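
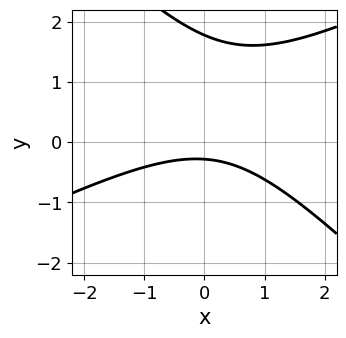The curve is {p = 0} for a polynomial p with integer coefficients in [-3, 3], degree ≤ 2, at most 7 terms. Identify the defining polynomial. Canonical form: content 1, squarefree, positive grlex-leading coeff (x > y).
First, the degree is 2 — no degree-1 curve has this shape.
Next, against the integer gridlines: it misses every integer gridline on the x-axis.
Finally, these observations pin down the coefficients.

x^2 - x*y - 2*y^2 + 3*y + 1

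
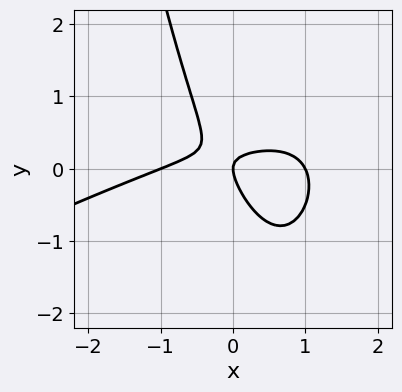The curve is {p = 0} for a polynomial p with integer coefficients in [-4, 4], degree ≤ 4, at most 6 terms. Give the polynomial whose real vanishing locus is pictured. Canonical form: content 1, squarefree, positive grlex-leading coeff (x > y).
x^3 - 2*x^2*y + 3*x*y + 2*y^2 - x

1. deg p = 3.
2. Reading off the gridlines: it crosses the y-axis at the gridline y = 0; among the integer gridlines, it crosses the x-axis at x ∈ {-1, 0, 1}.
3. Putting this together gives p.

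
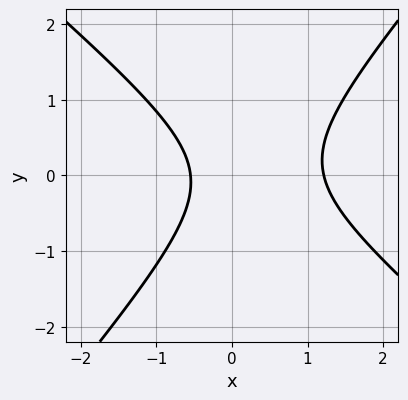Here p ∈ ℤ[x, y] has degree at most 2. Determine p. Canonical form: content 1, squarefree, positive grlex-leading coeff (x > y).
3*x^2 + x*y - 3*y^2 - 2*x - 2

deg p = 2. No degree-1 curve has this shape.
From the axis intercepts and sections: no y-intercept at any integer in the box.
The integer polynomial consistent with all of this is the stated p.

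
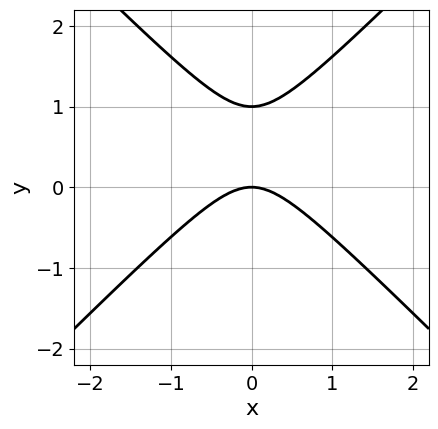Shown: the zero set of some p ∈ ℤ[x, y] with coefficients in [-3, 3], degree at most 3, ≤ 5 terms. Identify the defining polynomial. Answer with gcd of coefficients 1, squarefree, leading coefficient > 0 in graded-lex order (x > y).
x^2 - y^2 + y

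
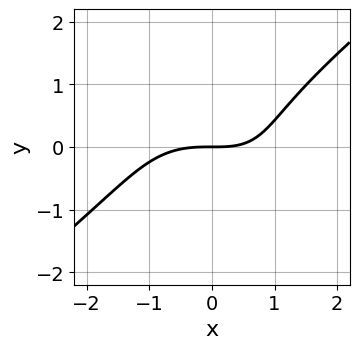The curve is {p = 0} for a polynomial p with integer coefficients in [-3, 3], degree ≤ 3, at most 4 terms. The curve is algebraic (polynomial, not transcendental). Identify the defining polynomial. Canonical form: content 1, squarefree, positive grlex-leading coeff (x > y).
(a) Degree: the shape is more complex than any degree-2 curve, so deg p = 3.
(b) From the axis intercepts and sections: one y-axis crossing is at y = 0; it crosses the x-axis at the gridline x = 0.
(c) These observations pin down the coefficients.

x^3 - 2*y^3 + x*y - 3*y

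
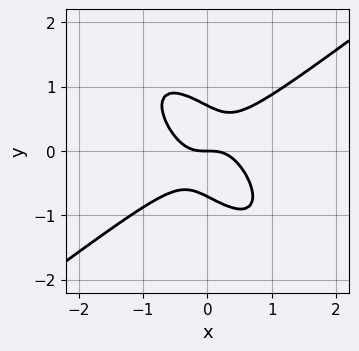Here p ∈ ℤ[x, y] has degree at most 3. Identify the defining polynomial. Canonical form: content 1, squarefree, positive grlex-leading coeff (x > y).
(a) The degree is 3 — a generic line meets the curve in up to 3 points.
(b) Reading off the gridlines: it meets the x-axis at x = 0 (among the integer gridlines); it crosses the y-axis at the gridline y = 0.
(c) Fitting integer coefficients to these (and the overall shape) gives p.

2*x^3 - 2*x*y^2 - 2*y^3 + y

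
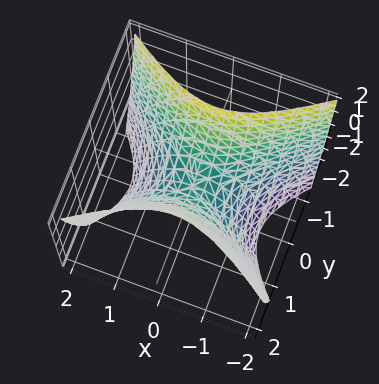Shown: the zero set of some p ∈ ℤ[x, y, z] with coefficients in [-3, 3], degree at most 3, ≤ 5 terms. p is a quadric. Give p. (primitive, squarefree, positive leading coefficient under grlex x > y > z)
First, deg p = 2. A saddle surface; a quadric.
Then, symmetries: mirror symmetry x ↦ −x ⇒ only even powers of x; it's symmetric under y → −y, forcing even powers of y.
Next, against the integer gridlines: one z-axis crossing is at z = 0; it meets the y-axis at y = 0 (among the integer gridlines).
Finally, assembling these constraints gives the stated polynomial.

2*x^2 - 3*y^2 + 2*z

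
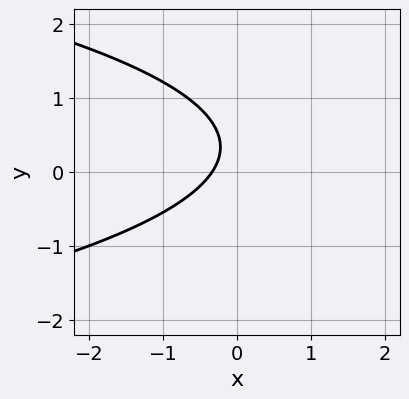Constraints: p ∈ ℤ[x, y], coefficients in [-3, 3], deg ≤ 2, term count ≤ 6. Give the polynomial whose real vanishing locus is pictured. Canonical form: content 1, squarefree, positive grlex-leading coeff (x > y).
(a) Degree: a generic line meets the curve in up to 2 points, so deg p = 2.
(b) Checking where it meets the axes: it misses every integer gridline on the y-axis.
(c) Fitting integer coefficients to these (and the overall shape) gives p.

3*y^2 + 3*x - 2*y + 1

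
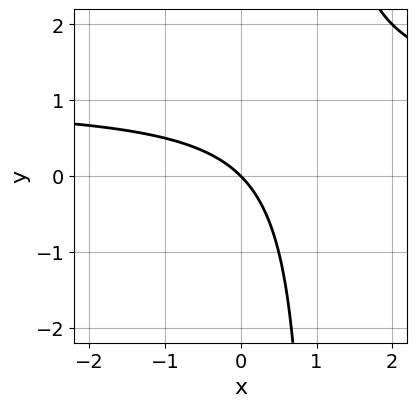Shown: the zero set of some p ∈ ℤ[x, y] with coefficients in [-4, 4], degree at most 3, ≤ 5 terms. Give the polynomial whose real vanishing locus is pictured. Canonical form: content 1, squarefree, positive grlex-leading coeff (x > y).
The degree is 2 — no degree-1 curve has this shape.
From the axis intercepts and sections: it crosses the y-axis at the gridline y = 0; one x-axis crossing is at x = 0.
Matching integer coefficients to the picture gives p.

x*y - x - y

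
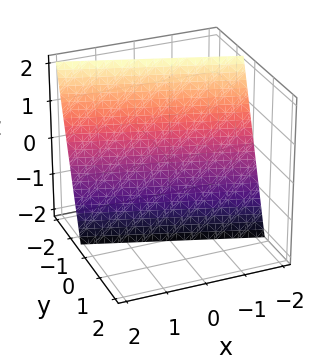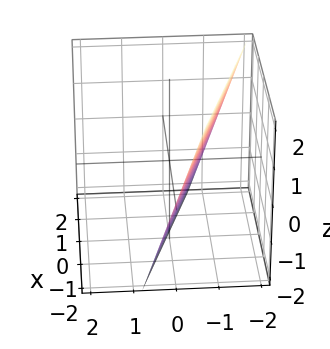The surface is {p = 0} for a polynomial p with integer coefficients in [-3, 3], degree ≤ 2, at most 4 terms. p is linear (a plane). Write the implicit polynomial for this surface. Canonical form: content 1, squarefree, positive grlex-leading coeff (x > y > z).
x + 3*y + z + 2

First, degree: every cross-section is a straight line — this is a plane, so deg p = 1.
Next, from the axis intercepts and sections: one z-axis crossing is at z = -2; it crosses the x-axis at the gridline x = -2.
Finally, fitting integer coefficients to these (and the overall shape) gives p.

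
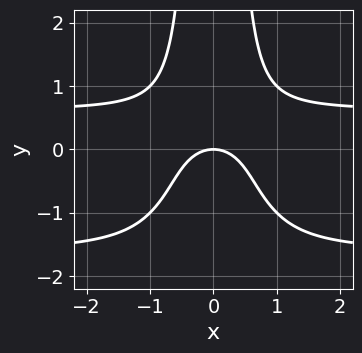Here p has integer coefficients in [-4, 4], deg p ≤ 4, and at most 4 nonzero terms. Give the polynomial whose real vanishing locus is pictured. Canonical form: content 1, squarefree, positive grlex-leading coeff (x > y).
x^2*y^2 + x^2*y - x^2 - y

(a) deg p = 4.
(b) Symmetries: it's symmetric under x → −x, forcing even powers of x.
(c) Checking where it meets the axes: it crosses the y-axis at the gridline y = 0; it meets the x-axis at x = 0 (among the integer gridlines).
(d) The integer polynomial consistent with all of this is the stated p.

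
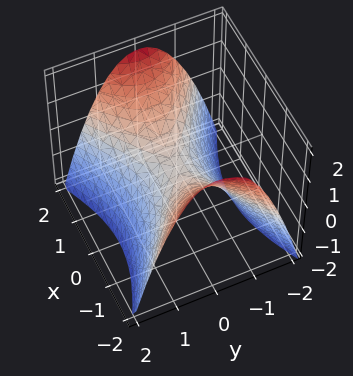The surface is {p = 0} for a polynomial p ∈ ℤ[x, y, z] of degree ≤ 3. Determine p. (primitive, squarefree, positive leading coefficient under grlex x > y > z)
x^2 - 2*y^2 - 2*z

1. deg p = 2.
2. Symmetries: mirror symmetry x ↦ −x ⇒ only even powers of x; the y ↦ −y reflection is a symmetry, so y appears only in even powers.
3. From the visible intercepts: it crosses the x-axis at the gridline x = 0; one z-axis crossing is at z = 0; one y-axis crossing is at y = 0.
4. Assembling these constraints gives the stated polynomial.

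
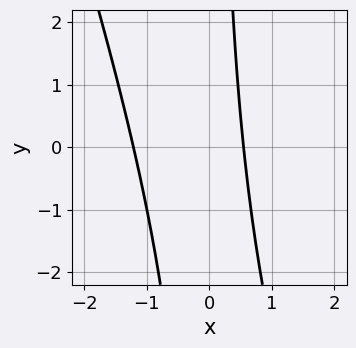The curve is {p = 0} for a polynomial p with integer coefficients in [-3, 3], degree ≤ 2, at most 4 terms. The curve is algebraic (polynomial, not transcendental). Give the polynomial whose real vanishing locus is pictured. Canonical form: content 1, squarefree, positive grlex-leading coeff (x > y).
Degree: no degree-1 curve has this shape, so deg p = 2.
From the axis intercepts and sections: the curve avoids every integer y-axis point in the box.
Assembling these constraints gives the stated polynomial.

3*x^2 + x*y + 2*x - 2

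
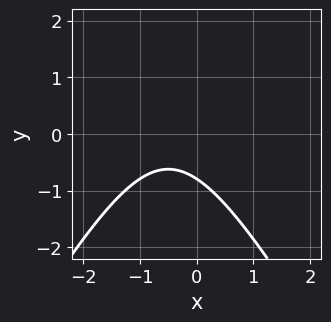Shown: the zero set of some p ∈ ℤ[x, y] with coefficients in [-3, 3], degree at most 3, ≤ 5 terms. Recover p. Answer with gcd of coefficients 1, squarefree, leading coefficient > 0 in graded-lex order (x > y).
1. Degree: the shape is more complex than any degree-1 curve, so deg p = 2.
2. From the visible intercepts: no x-intercept at any integer in the box.
3. These observations pin down the coefficients.

3*x^2 - y^2 + 3*x + 3*y + 3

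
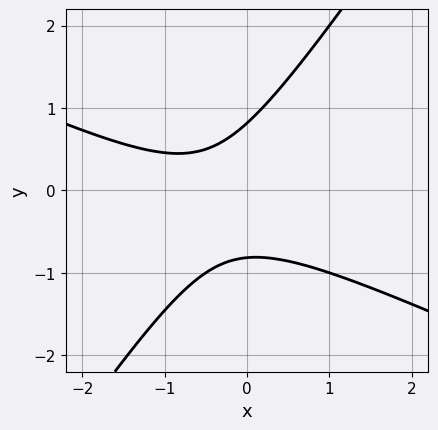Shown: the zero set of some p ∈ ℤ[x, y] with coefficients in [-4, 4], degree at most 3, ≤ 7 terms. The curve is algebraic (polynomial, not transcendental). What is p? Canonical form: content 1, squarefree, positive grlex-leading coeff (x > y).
2*x^2 + 3*x*y - 3*y^2 + 2*x + 2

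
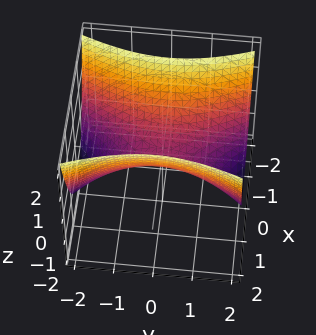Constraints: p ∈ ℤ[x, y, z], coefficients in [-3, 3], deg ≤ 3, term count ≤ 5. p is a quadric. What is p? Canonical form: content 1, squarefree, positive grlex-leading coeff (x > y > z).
3*x^2 - y^2 - 3*z

First, deg p = 2.
Then, symmetries: the y ↦ −y reflection is a symmetry, so y appears only in even powers; mirror symmetry x ↦ −x ⇒ only even powers of x.
Next, from the visible intercepts: it crosses the z-axis at the gridline z = 0; one y-axis crossing is at y = 0; one x-axis crossing is at x = 0.
Finally, matching integer coefficients to the picture gives p.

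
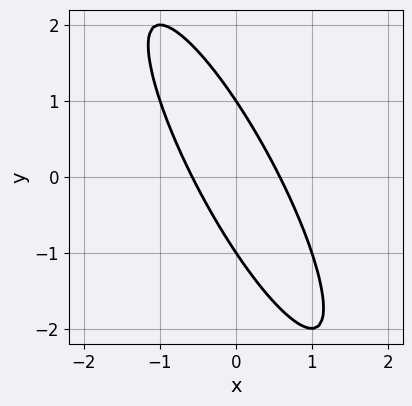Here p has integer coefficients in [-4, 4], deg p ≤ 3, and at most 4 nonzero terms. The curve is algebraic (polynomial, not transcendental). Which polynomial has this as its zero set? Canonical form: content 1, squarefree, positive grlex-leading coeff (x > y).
1. The degree is 2 — the shape is more complex than any degree-1 curve.
2. Observable constraints: the y-axis gridline crossings are at y ∈ {-1, 1}.
3. Fitting integer coefficients to these (and the overall shape) gives p.

3*x^2 + 3*x*y + y^2 - 1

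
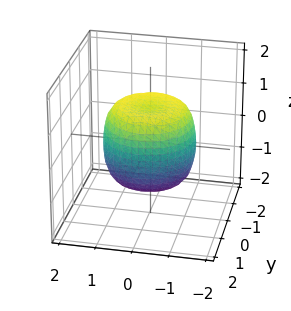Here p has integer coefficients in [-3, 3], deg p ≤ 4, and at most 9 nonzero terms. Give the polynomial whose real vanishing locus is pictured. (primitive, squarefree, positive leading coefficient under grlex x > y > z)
Degree: a generic line meets the surface in up to 4 points, so deg p = 4.
Symmetries: rotational symmetry about the z-axis ⇒ p depends on x, y only through x² + y².
Reading off the gridlines: the z-axis gridline crossings are at z ∈ {-1, 1}; a circular section at z = 0 has radius between 1 and 2.
These observations pin down the coefficients.

x^4 + 2*x^2*y^2 + y^4 - x^2 - y^2 + z^2 - 1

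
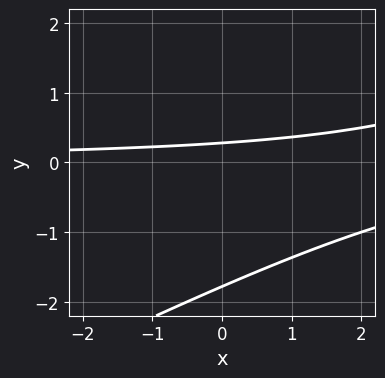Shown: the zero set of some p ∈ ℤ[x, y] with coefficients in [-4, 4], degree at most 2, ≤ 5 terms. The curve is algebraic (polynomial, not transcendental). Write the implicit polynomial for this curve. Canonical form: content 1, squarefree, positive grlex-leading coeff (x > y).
First, degree: the shape is more complex than any degree-1 curve, so deg p = 2.
Next, from the visible intercepts: the curve avoids every integer x-axis point in the box.
Finally, putting this together gives p.

x*y - 2*y^2 - 3*y + 1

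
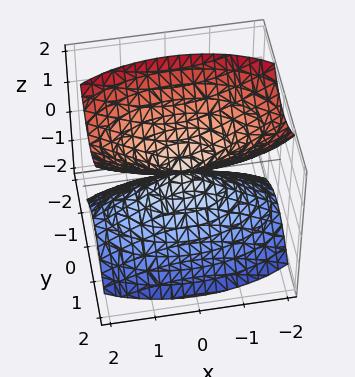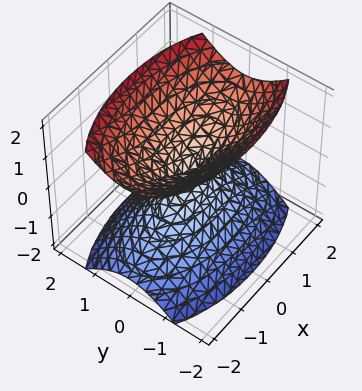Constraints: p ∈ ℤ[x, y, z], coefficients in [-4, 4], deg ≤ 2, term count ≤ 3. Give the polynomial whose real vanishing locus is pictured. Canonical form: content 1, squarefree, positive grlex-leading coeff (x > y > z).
x^2 + 3*y^2 - 2*z^2

(a) I count 2 distinct pieces. Treating them together as one polynomial.
(b) deg p = 2. Two nappes meeting at a single point; a quadric.
(c) Symmetries: it's symmetric under z → −z, forcing even powers of z; the y ↦ −y reflection is a symmetry, so y appears only in even powers; mirror symmetry x ↦ −x ⇒ only even powers of x.
(d) Reading off the gridlines: one z-axis crossing is at z = 0; it crosses the x-axis at the gridline x = 0.
(e) Assembling these constraints gives the stated polynomial.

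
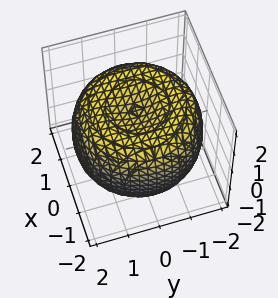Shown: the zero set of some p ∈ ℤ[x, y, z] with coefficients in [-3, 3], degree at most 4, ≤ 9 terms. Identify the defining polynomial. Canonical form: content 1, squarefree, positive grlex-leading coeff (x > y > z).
First, the degree is 4 — no degree-3 surface has this shape.
Then, symmetry: every cross-section ⟂ z is a circle, so x, y appear only via x² + y².
Next, reading off the gridlines: the z-axis gridline crossings are at z ∈ {-1, 1}; a circular section at z = -1 has radius between 1 and 2.
Finally, assembling these constraints gives the stated polynomial.

x^4 + 2*x^2*y^2 + y^4 - 3*x^2 - 3*y^2 + 3*z^2 - 3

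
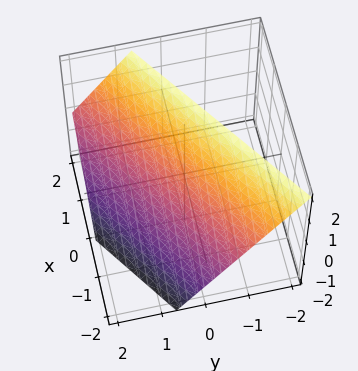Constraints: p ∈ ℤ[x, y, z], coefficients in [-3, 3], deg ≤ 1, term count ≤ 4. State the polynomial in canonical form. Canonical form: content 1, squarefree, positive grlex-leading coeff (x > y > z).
2*x - 3*y - 2*z + 2

First, deg p = 1. Every cross-section is a straight line — this is a plane.
Then, against the integer gridlines: it crosses the x-axis at the gridline x = -1; it meets the z-axis at z = 1 (among the integer gridlines).
Finally, assembling these constraints gives the stated polynomial.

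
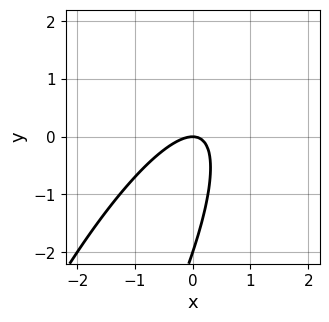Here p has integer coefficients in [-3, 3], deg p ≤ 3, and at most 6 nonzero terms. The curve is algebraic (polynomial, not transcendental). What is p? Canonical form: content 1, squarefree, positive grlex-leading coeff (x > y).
1. Degree: the shape is more complex than any degree-1 curve, so deg p = 2.
2. Checking where it meets the axes: one x-axis crossing is at x = 0; among the integer gridlines, it crosses the y-axis at y ∈ {-2, 0}.
3. Solving for integer coefficients yields p as stated.

3*x^2 - 3*x*y + y^2 + 2*y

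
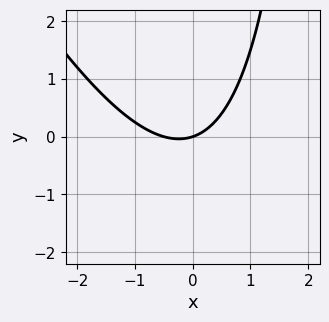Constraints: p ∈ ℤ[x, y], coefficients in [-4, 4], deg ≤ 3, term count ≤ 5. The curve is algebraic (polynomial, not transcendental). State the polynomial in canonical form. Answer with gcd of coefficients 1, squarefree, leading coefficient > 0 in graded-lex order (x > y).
(a) deg p = 2. A generic line meets the curve in up to 2 points.
(b) From the visible intercepts: it meets the x-axis at x = 0 (among the integer gridlines); one y-axis crossing is at y = 0.
(c) Together with the visible shape, these determine p as stated.

2*x^2 + x*y + x - 3*y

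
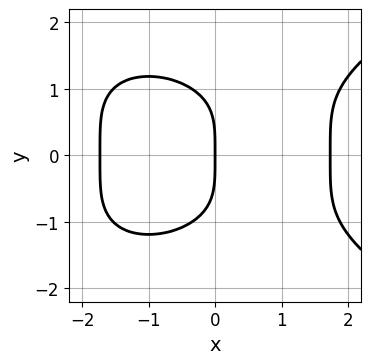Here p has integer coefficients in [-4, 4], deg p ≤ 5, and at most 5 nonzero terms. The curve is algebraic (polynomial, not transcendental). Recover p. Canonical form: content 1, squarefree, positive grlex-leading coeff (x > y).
y^4 - x^3 + 3*x

(a) Degree: a generic line meets the curve in up to 4 points, so deg p = 4.
(b) Symmetries: mirror symmetry y ↦ −y ⇒ only even powers of y.
(c) Reading off the gridlines: it crosses the y-axis at the gridline y = 0; it crosses the x-axis at the gridline x = 0.
(d) Putting this together gives p.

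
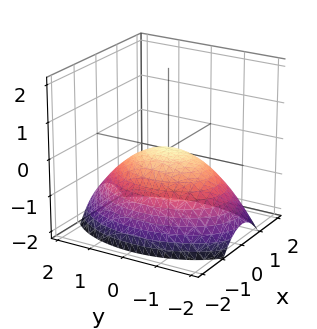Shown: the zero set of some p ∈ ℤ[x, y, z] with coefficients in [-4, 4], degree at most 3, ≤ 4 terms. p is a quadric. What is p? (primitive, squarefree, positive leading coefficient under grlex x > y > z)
1. The degree is 2 — a paraboloid; a quadric.
2. Symmetries: mirror symmetry y ↦ −y ⇒ only even powers of y; it's symmetric under x → −x, forcing even powers of x.
3. From the axis intercepts and sections: one x-axis crossing is at x = 0; it crosses the z-axis at the gridline z = 0; one y-axis crossing is at y = 0.
4. The integer polynomial consistent with all of this is the stated p.

2*x^2 + y^2 + 3*z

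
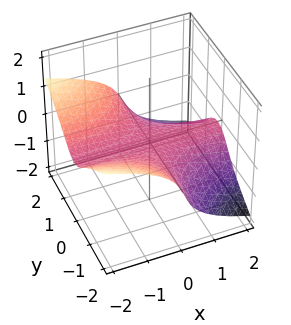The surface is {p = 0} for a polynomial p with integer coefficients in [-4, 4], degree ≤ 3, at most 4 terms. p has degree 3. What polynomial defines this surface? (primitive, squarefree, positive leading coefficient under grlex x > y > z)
x*y^2 + 2*z^3 + z^2 + 2*z

(a) Degree: no degree-2 surface has this shape, so deg p = 3.
(b) Checking where it meets the axes: every point of the x-axis in the box is on the surface; it crosses the z-axis at the gridline z = 0; the visible y-axis segment lies entirely on the surface.
(c) Fitting integer coefficients to these (and the overall shape) gives p.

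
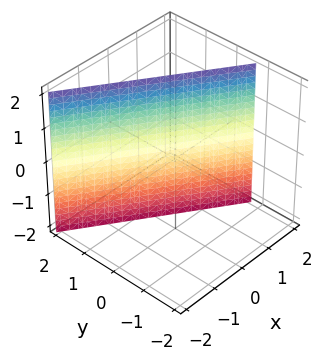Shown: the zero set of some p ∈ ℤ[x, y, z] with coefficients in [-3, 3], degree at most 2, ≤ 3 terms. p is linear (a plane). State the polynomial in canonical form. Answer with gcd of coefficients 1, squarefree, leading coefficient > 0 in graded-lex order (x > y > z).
2*x + 3*y - 2

First, the degree is 1 — the surface is flat (a plane).
Then, against the integer gridlines: one x-axis crossing is at x = 1; no z-intercept at any integer in the box.
Finally, putting this together gives p.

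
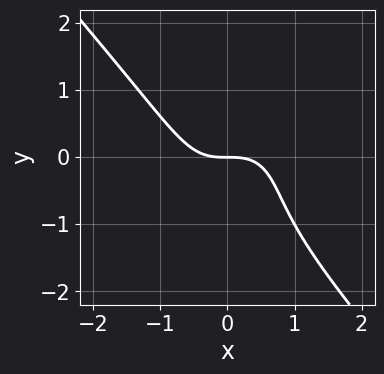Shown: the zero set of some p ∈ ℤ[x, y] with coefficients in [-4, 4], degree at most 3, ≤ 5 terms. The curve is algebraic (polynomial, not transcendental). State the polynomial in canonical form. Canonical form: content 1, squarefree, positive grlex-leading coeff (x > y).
(a) The degree is 3 — a generic line meets the curve in up to 3 points.
(b) From the visible intercepts: it crosses the x-axis at the gridline x = 0; it meets the y-axis at y = 0 (among the integer gridlines).
(c) Assembling these constraints gives the stated polynomial.

3*x^3 + 2*y^3 + 2*y^2 + 3*y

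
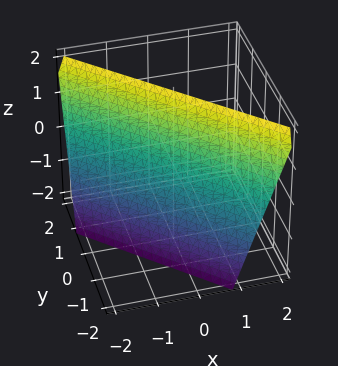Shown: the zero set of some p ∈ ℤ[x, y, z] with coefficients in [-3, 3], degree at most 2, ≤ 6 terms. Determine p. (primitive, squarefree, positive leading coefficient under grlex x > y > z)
3*x + 3*y - z + 2

First, the degree is 1 — every cross-section is a straight line — this is a plane.
Next, from the axis intercepts and sections: it crosses the z-axis at the gridline z = 2.
Finally, together with the visible shape, these determine p as stated.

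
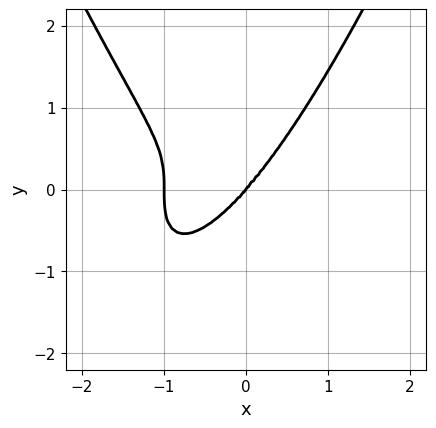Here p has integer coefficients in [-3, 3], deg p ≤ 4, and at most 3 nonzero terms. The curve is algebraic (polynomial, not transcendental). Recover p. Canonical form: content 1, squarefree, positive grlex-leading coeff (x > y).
3*x^4 + 3*x^3 - 2*y^3

The degree is 4 — a generic line meets the curve in up to 4 points.
Reading off the gridlines: it meets the y-axis at y = 0 (among the integer gridlines); among the integer gridlines, it crosses the x-axis at x ∈ {-1, 0}.
Together with the visible shape, these determine p as stated.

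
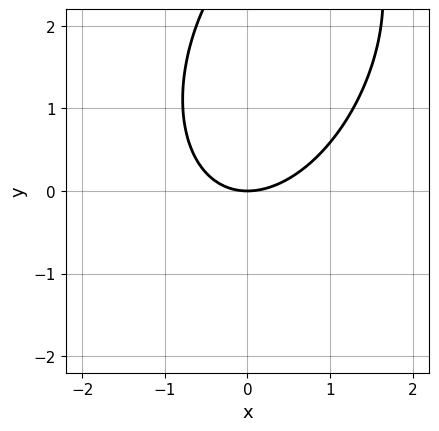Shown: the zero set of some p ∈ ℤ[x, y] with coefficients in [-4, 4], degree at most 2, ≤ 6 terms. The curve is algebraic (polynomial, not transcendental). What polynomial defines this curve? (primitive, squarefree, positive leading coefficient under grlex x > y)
2*x^2 - x*y + y^2 - 3*y

(a) The degree is 2 — a generic line meets the curve in up to 2 points.
(b) Against the integer gridlines: one x-axis crossing is at x = 0; one y-axis crossing is at y = 0.
(c) Solving for integer coefficients yields p as stated.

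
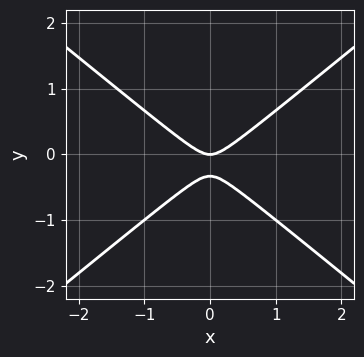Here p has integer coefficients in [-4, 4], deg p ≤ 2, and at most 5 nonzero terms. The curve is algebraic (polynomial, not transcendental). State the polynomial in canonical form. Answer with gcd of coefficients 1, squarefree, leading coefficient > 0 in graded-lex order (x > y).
2*x^2 - 3*y^2 - y

(a) deg p = 2.
(b) Symmetries: the x ↦ −x reflection is a symmetry, so x appears only in even powers.
(c) Checking where it meets the axes: it crosses the y-axis at the gridline y = 0; one x-axis crossing is at x = 0.
(d) Together with the visible shape, these determine p as stated.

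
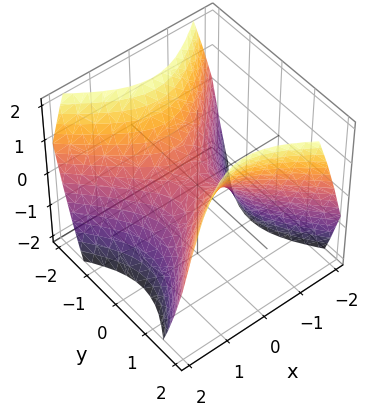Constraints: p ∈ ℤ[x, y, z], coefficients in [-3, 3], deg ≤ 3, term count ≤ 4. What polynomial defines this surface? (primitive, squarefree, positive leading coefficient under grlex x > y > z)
First, degree: a saddle surface; a quadric, so deg p = 2.
Next, symmetries: the y ↦ −y reflection is a symmetry, so y appears only in even powers; mirror symmetry x ↦ −x ⇒ only even powers of x.
Then, observable constraints: it meets the x-axis at x = 0 (among the integer gridlines); it crosses the y-axis at the gridline y = 0; one z-axis crossing is at z = 0.
Finally, assembling these constraints gives the stated polynomial.

x^2 - y^2 + z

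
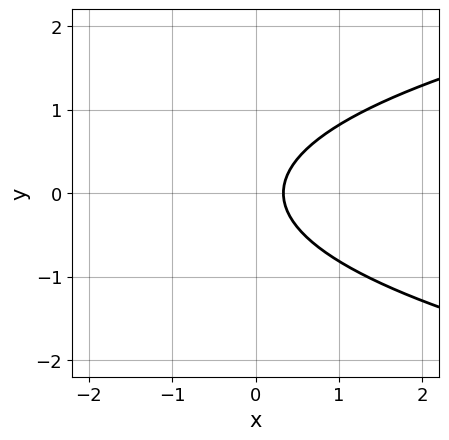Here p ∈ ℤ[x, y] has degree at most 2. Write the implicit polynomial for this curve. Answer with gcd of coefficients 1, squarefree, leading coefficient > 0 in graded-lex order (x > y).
3*y^2 - 3*x + 1

1. deg p = 2. The shape is more complex than any degree-1 curve.
2. Symmetries: it's symmetric under y → −y, forcing even powers of y.
3. Reading off the gridlines: the curve avoids every integer y-axis point in the box.
4. The integer polynomial consistent with all of this is the stated p.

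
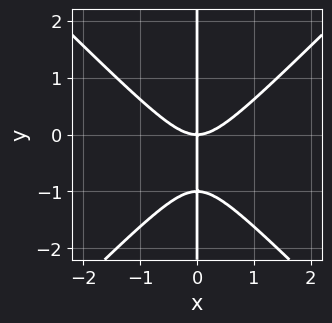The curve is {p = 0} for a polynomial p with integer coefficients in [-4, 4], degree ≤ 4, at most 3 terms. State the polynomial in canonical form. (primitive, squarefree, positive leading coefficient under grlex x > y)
x^3 - x*y^2 - x*y

First, degree: no degree-2 curve has this shape, so deg p = 3.
Then, observable constraints: every point of the y-axis in the box is on the curve; it meets the x-axis at x = 0 (among the integer gridlines).
Finally, fitting integer coefficients to these (and the overall shape) gives p.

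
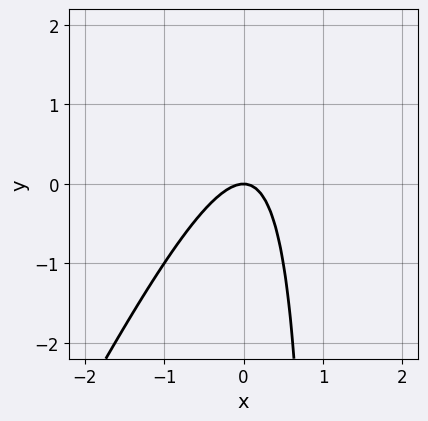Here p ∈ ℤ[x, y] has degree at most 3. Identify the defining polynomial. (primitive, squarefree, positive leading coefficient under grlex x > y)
First, degree: a generic line meets the curve in up to 2 points, so deg p = 2.
Next, against the integer gridlines: one y-axis crossing is at y = 0; one x-axis crossing is at x = 0.
Finally, putting this together gives p.

2*x^2 - x*y + y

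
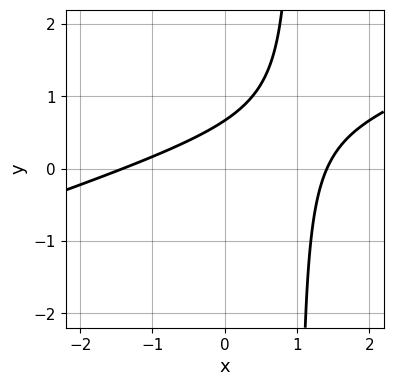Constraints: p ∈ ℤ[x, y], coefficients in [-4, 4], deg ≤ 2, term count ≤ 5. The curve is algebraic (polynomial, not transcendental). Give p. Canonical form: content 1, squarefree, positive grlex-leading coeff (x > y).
1. deg p = 2.
2. Solving for integer coefficients yields p as stated.

x^2 - 3*x*y + 3*y - 2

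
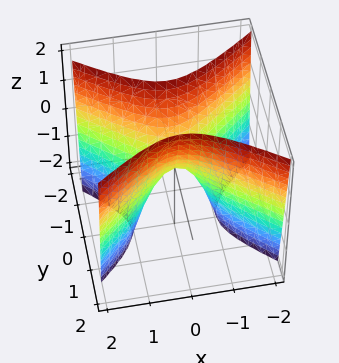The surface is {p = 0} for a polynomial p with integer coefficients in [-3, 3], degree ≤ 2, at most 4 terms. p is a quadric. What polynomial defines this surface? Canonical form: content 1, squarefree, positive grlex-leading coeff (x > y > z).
Degree: a saddle surface; a quadric, so deg p = 2.
Symmetries: the x ↦ −x reflection is a symmetry, so x appears only in even powers; it's symmetric under y → −y, forcing even powers of y.
Reading off the gridlines: it crosses the x-axis at the gridline x = 0; one y-axis crossing is at y = 0; it meets the z-axis at z = 0 (among the integer gridlines).
Solving for integer coefficients yields p as stated.

2*x^2 - 3*y^2 + z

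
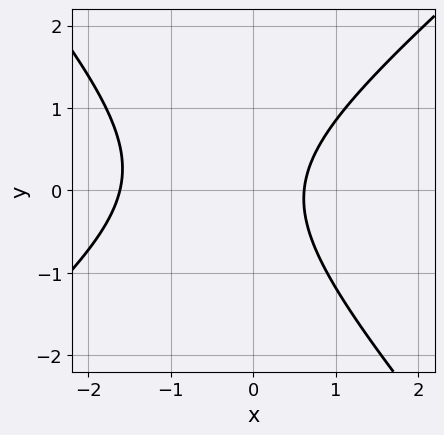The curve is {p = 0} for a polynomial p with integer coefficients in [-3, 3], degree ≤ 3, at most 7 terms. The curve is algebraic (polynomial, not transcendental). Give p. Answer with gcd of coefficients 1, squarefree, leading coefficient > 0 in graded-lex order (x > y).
1. deg p = 2. The shape is more complex than any degree-1 curve.
2. Checking where it meets the axes: the curve avoids every integer y-axis point in the box.
3. Together with the visible shape, these determine p as stated.

3*x^2 - x*y - 3*y^2 + 3*x - 3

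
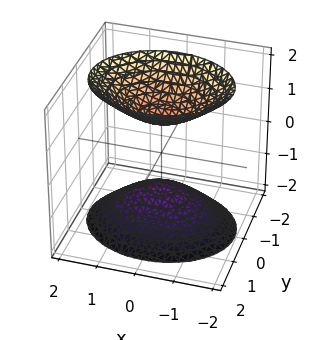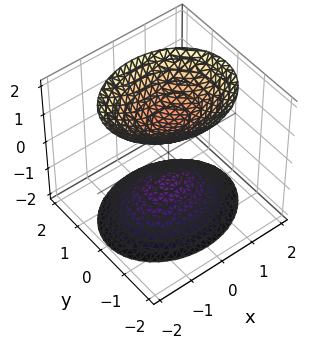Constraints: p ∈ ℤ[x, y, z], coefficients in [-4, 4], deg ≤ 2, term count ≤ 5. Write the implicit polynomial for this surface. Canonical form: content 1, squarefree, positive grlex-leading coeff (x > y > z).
2*x^2 + 3*y^2 - 2*z^2 + 2

1. The picture has 2 separate pieces. Treating them together as one polynomial.
2. The degree is 2 — two separate bowl-shaped sheets opening away from each other; a quadric.
3. Symmetries: mirror symmetry z ↦ −z ⇒ only even powers of z; the x ↦ −x reflection is a symmetry, so x appears only in even powers; it's symmetric under y → −y, forcing even powers of y.
4. Observable constraints: the z-axis gridline crossings are at z ∈ {-1, 1}; the surface avoids every integer y-axis point in the box; no x-intercept at any integer in the box.
5. These observations pin down the coefficients.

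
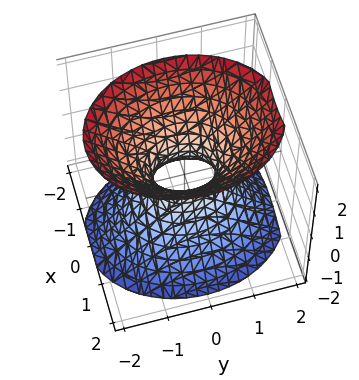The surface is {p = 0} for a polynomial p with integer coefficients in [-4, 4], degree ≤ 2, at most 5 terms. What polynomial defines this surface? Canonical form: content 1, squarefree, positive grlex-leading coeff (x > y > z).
The degree is 2 — an hourglass — one-sheet hyperboloid; a quadric.
Symmetries: mirror symmetry x ↦ −x ⇒ only even powers of x; mirror symmetry y ↦ −y ⇒ only even powers of y; the z ↦ −z reflection is a symmetry, so z appears only in even powers.
From the axis intercepts and sections: no z-intercept at any integer in the box.
Matching integer coefficients to the picture gives p.

3*x^2 + 2*y^2 - 2*z^2 - 1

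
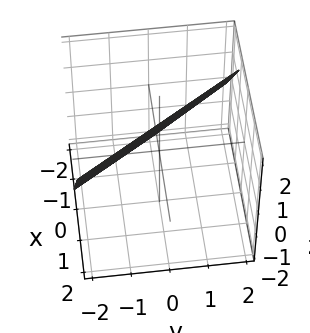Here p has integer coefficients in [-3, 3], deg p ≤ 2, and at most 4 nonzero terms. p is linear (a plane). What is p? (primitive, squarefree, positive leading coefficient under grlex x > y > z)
3*x + 2*y - 2*z + 2

First, deg p = 1. The surface is flat (a plane).
Next, reading off the gridlines: one y-axis crossing is at y = -1; one z-axis crossing is at z = 1.
Finally, together with the visible shape, these determine p as stated.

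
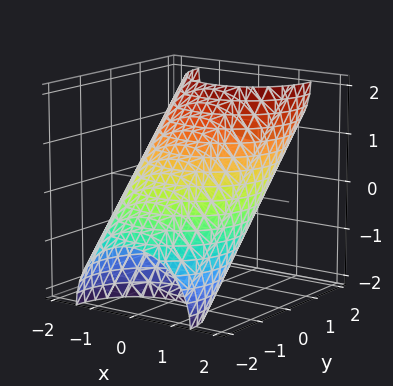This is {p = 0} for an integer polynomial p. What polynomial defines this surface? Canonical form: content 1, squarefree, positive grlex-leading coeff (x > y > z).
The degree is 2 — no degree-1 surface has this shape.
Solving for integer coefficients yields p as stated.

x^2 + y^2 - 2*y*z + z^2 - 2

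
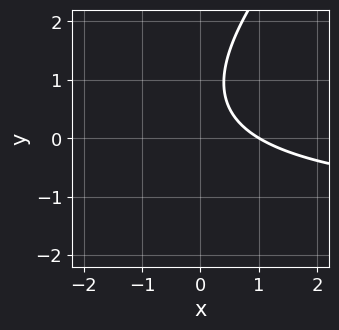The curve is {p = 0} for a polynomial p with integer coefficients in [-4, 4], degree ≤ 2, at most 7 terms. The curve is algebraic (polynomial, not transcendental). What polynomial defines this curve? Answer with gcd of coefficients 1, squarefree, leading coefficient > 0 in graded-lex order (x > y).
2*x*y - 2*y^2 + 3*x + 3*y - 3

1. The degree is 2 — a generic line meets the curve in up to 2 points.
2. Observable constraints: no y-intercept at any integer in the box; one x-axis crossing is at x = 1.
3. Putting this together gives p.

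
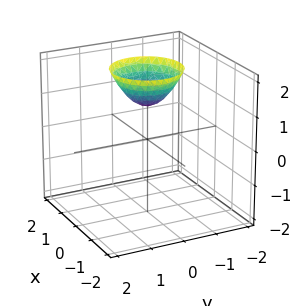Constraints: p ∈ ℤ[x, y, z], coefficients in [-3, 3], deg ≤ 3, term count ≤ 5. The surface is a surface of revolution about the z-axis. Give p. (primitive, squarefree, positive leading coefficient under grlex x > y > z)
x^2 + y^2 - z + 1

Degree: no degree-1 surface has this shape, so deg p = 2.
Symmetries: every cross-section ⟂ z is a circle, so x, y appear only via x² + y².
Checking where it meets the axes: no x-intercept at any integer in the box; it meets the z-axis at z = 1 (among the integer gridlines).
Fitting integer coefficients to these (and the overall shape) gives p.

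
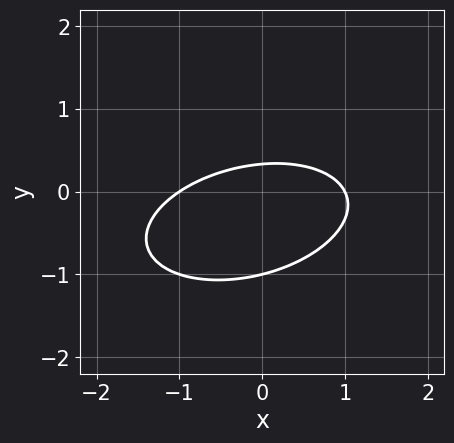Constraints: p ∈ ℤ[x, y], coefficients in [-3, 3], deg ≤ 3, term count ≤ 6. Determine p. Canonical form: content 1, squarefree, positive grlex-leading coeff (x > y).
x^2 - x*y + 3*y^2 + 2*y - 1

The degree is 2 — no degree-1 curve has this shape.
Against the integer gridlines: one y-axis crossing is at y = -1; among the integer gridlines, it crosses the x-axis at x ∈ {-1, 1}.
Matching integer coefficients to the picture gives p.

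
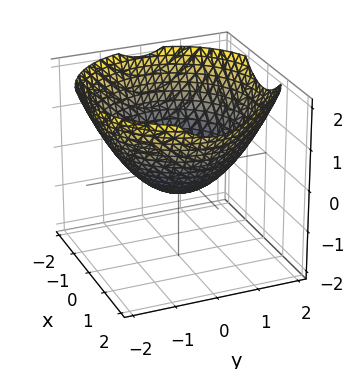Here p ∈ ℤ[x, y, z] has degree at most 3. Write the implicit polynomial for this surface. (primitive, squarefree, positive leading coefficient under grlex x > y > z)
The degree is 2 — the shape is more complex than any degree-1 surface.
By symmetry, every cross-section ⟂ z is a circle, so x, y appear only via x² + y².
Reading off the gridlines: the y-axis gridline crossings are at y ∈ {-1, 1}; among the integer gridlines, it crosses the x-axis at x ∈ {-1, 1}; a circular section at z = 1 has radius between 1 and 2.
Solving for integer coefficients yields p as stated.

x^2 + y^2 - 2*z - 1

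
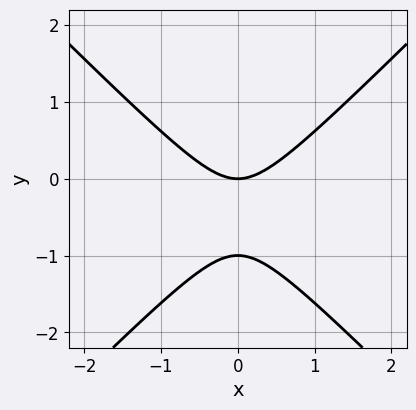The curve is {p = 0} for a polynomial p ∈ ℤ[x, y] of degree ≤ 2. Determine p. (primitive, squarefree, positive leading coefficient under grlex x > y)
x^2 - y^2 - y

1. The degree is 2 — a generic line meets the curve in up to 2 points.
2. Symmetries: the x ↦ −x reflection is a symmetry, so x appears only in even powers.
3. From the axis intercepts and sections: the y-axis gridline crossings are at y ∈ {-1, 0}; it crosses the x-axis at the gridline x = 0.
4. The integer polynomial consistent with all of this is the stated p.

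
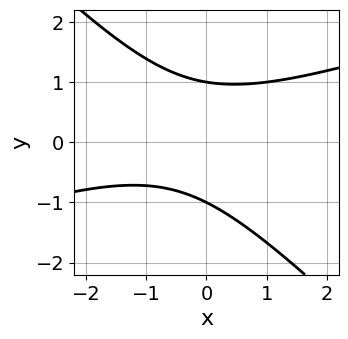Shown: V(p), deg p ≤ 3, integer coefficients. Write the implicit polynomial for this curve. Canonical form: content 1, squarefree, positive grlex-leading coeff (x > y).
x^2 - 2*x*y - 3*y^2 + x + 3

1. The degree is 2 — the shape is more complex than any degree-1 curve.
2. Reading off the gridlines: the curve avoids every integer x-axis point in the box; among the integer gridlines, it crosses the y-axis at y ∈ {-1, 1}.
3. Together with the visible shape, these determine p as stated.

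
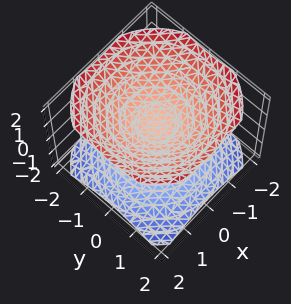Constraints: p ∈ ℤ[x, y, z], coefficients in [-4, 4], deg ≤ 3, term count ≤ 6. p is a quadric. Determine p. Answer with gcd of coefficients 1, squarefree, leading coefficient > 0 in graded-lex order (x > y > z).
I count 2 distinct pieces. They look like related sheets of one shape, so recover p as a whole.
deg p = 2. Two sheets facing apart; a quadric.
Symmetries: the z ↦ −z reflection is a symmetry, so z appears only in even powers; every cross-section ⟂ z is a circle, so x, y appear only via x² + y².
From the axis intercepts and sections: no y-intercept at any integer in the box; a circular section at z = 1 has radius exactly 1.
These observations pin down the coefficients.

2*x^2 + 2*y^2 - 3*z^2 + 1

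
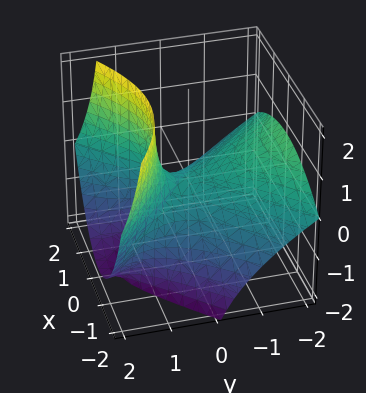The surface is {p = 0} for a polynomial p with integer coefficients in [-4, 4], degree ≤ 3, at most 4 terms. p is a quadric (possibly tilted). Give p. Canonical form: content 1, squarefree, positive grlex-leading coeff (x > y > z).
First, degree: the shape is more complex than any degree-1 surface, so deg p = 2.
Then, from the axis intercepts and sections: one x-axis crossing is at x = 0; it meets the y-axis at y = 0 (among the integer gridlines).
Finally, the integer polynomial consistent with all of this is the stated p.

x^2 - y^2 - 2*y*z + 2*z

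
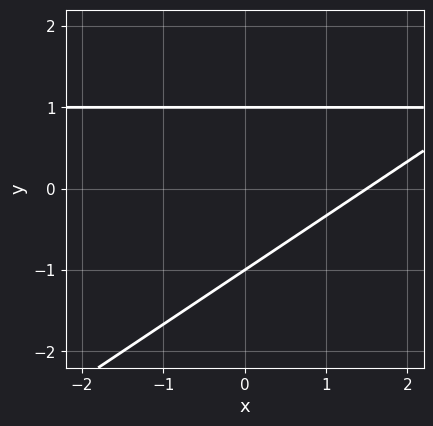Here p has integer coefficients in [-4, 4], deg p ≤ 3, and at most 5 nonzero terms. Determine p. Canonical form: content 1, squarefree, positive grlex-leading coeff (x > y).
2*x*y - 3*y^2 - 2*x + 3

(a) deg p = 2.
(b) Against the integer gridlines: the y-axis gridline crossings are at y ∈ {-1, 1}.
(c) Matching integer coefficients to the picture gives p.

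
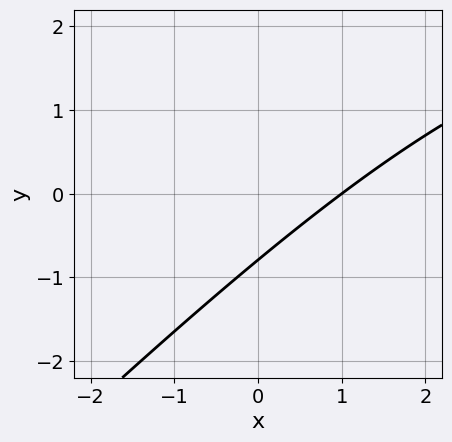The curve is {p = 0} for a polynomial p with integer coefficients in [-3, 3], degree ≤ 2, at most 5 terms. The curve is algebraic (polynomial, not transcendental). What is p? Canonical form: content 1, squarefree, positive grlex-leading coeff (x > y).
1. deg p = 2. A generic line meets the curve in up to 2 points.
2. Against the integer gridlines: it meets the x-axis at x = 1 (among the integer gridlines).
3. Fitting integer coefficients to these (and the overall shape) gives p.

x*y - y^2 - 3*x + 3*y + 3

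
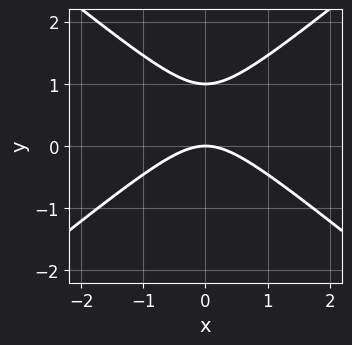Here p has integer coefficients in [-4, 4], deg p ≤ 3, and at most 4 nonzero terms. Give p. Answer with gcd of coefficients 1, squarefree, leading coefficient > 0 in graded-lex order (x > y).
First, degree: a generic line meets the curve in up to 2 points, so deg p = 2.
Then, symmetries: the x ↦ −x reflection is a symmetry, so x appears only in even powers.
Next, against the integer gridlines: among the integer gridlines, it crosses the y-axis at y ∈ {0, 1}; it crosses the x-axis at the gridline x = 0.
Finally, matching integer coefficients to the picture gives p.

2*x^2 - 3*y^2 + 3*y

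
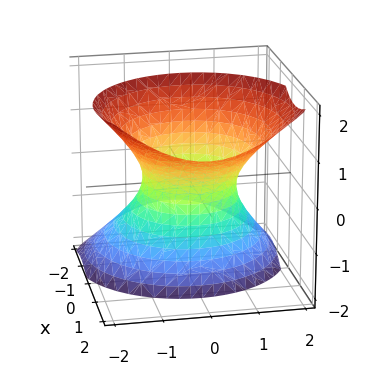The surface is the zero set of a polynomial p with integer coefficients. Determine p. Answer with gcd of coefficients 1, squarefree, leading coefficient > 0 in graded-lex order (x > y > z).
The degree is 2 — a generic line meets the surface in up to 2 points.
Observable constraints: the y-axis gridline crossings are at y ∈ {-1, 1}; among the integer gridlines, it crosses the x-axis at x ∈ {-1, 1}; no z-intercept at any integer in the box.
Matching integer coefficients to the picture gives p.

3*x^2 - 3*x*z + 3*y^2 - 2*z^2 - 3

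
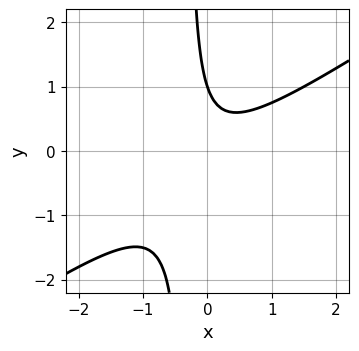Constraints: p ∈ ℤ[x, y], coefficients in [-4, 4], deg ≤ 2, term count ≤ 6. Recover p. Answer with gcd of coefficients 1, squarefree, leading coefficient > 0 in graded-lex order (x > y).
2*x^2 - 3*x*y - y + 1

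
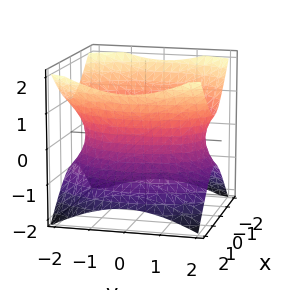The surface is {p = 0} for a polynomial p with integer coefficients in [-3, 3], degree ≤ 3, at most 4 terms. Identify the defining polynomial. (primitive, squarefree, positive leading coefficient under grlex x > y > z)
(a) Degree: an hourglass — one-sheet hyperboloid; a quadric, so deg p = 2.
(b) Symmetries: it's symmetric under x → −x, forcing even powers of x; it's symmetric under z → −z, forcing even powers of z; mirror symmetry y ↦ −y ⇒ only even powers of y.
(c) Checking where it meets the axes: the surface avoids every integer z-axis point in the box.
(d) Assembling these constraints gives the stated polynomial.

2*x^2 + y^2 - 2*z^2 - 3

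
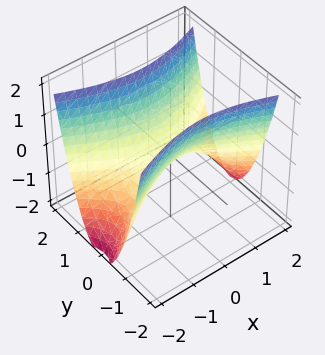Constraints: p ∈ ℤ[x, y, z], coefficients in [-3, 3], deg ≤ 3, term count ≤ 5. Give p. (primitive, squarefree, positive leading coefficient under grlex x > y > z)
x^2 - 3*y^2 + 2*z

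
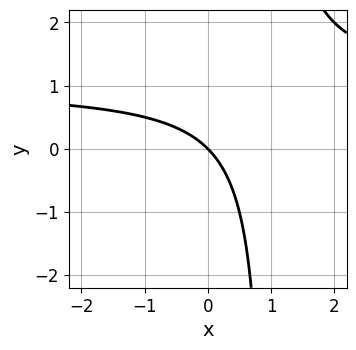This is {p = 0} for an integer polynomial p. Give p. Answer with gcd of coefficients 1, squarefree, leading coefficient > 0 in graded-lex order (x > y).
x*y - x - y

(a) deg p = 2. No degree-1 curve has this shape.
(b) Observable constraints: it crosses the y-axis at the gridline y = 0; it meets the x-axis at x = 0 (among the integer gridlines).
(c) Solving for integer coefficients yields p as stated.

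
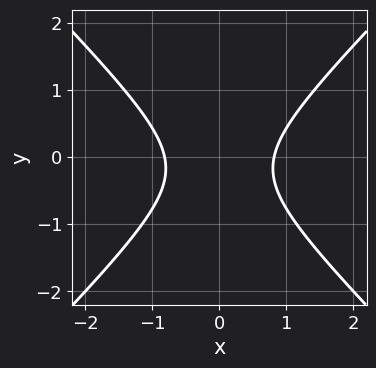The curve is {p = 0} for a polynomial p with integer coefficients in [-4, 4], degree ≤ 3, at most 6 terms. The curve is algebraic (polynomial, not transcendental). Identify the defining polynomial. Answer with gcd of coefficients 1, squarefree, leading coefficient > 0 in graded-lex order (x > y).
3*x^2 - 3*y^2 - y - 2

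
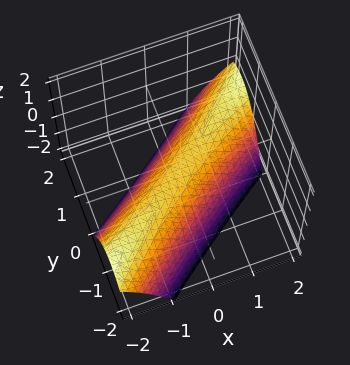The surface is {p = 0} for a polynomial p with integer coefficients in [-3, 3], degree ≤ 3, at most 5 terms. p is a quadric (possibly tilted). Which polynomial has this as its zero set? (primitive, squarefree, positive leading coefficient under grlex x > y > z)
x^2 - 3*x*y + 2*y^2 + 2*z

deg p = 2. The shape is more complex than any degree-1 surface.
Observable constraints: one z-axis crossing is at z = 0; one x-axis crossing is at x = 0.
Together with the visible shape, these determine p as stated.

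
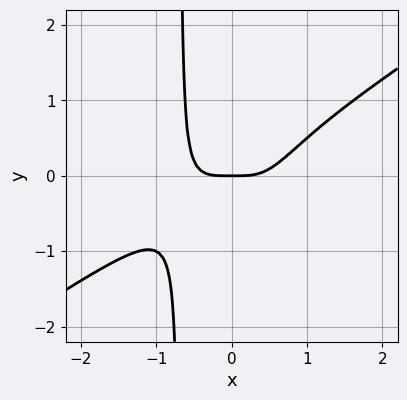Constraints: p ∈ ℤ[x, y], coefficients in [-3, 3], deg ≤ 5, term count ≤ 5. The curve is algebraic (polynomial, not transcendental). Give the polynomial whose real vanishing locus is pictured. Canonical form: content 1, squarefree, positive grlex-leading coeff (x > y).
The degree is 4 — a generic line meets the curve in up to 4 points.
Against the integer gridlines: one y-axis crossing is at y = 0; it crosses the x-axis at the gridline x = 0.
These observations pin down the coefficients.

2*x^4 - 3*x^3*y - y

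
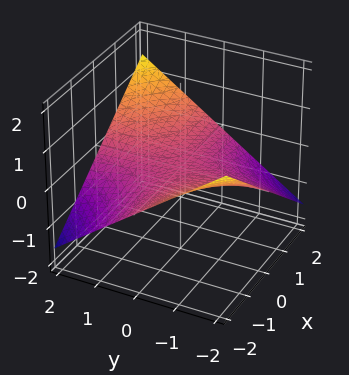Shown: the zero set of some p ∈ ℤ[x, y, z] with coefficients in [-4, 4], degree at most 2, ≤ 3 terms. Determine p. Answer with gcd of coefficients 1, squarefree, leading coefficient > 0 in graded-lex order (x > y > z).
(a) deg p = 2. No degree-1 surface has this shape.
(b) From the visible intercepts: the visible y-axis segment lies entirely on the surface; the visible x-axis segment lies entirely on the surface; it crosses the z-axis at the gridline z = 0.
(c) Together with the visible shape, these determine p as stated.

x*y - 3*z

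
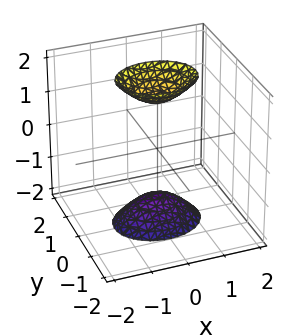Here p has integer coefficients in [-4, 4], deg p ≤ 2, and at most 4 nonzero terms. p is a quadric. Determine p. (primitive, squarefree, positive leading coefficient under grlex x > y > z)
2*x^2 + 3*y^2 - z^2 + 2

(a) I count 2 distinct pieces.
(b) The degree is 2 — two separate bowl-shaped sheets opening away from each other; a quadric.
(c) Symmetries: the z ↦ −z reflection is a symmetry, so z appears only in even powers; the x ↦ −x reflection is a symmetry, so x appears only in even powers; the y ↦ −y reflection is a symmetry, so y appears only in even powers.
(d) Checking where it meets the axes: the surface avoids every integer y-axis point in the box; no x-intercept at any integer in the box.
(e) Fitting integer coefficients to these (and the overall shape) gives p.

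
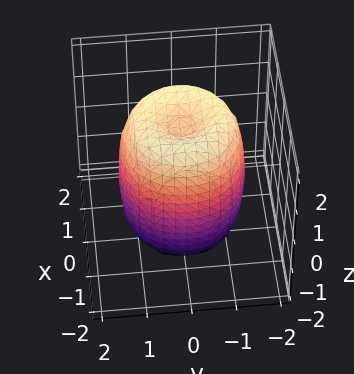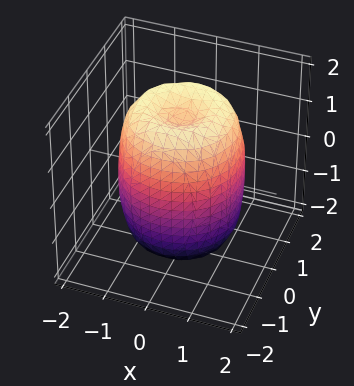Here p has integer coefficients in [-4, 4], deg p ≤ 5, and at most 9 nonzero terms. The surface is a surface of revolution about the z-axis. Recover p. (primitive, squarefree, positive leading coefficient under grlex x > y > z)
2*x^4 + 4*x^2*y^2 + 2*y^4 - 3*x^2 - 3*y^2 + z^2 - 2

The degree is 4 — a generic line meets the surface in up to 4 points.
Symmetry: every cross-section ⟂ z is a circle, so x, y appear only via x² + y².
Reading off the gridlines: a circular section at z = 1 has radius between 1 and 2.
Matching integer coefficients to the picture gives p.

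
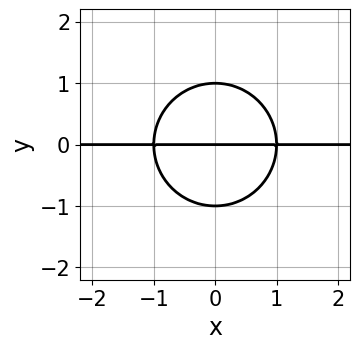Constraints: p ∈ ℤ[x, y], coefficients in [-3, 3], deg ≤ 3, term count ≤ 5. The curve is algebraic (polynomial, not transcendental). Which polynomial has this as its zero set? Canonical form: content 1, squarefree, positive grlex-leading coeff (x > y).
deg p = 3. The shape is more complex than any degree-2 curve.
Symmetries: the x ↦ −x reflection is a symmetry, so x appears only in even powers.
From the axis intercepts and sections: the y-axis gridline crossings are at y ∈ {-1, 0, 1}; the visible x-axis segment lies entirely on the curve.
Solving for integer coefficients yields p as stated.

x^2*y + y^3 - y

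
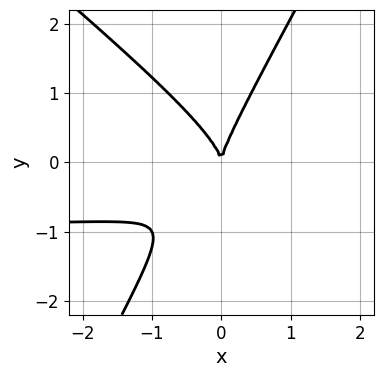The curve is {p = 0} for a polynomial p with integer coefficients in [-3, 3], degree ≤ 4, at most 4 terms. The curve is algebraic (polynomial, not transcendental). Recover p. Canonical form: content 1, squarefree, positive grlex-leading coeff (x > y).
(a) deg p = 3. No degree-2 curve has this shape.
(b) Reading off the gridlines: it meets the y-axis at y = 0 (among the integer gridlines); it meets the x-axis at x = 0 (among the integer gridlines).
(c) These observations pin down the coefficients.

3*x^2*y + 2*x*y^2 - 2*y^3 + 3*x^2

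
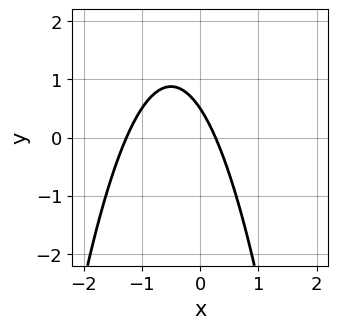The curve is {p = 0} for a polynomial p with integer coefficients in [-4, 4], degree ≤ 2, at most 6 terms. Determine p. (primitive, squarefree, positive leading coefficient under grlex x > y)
First, deg p = 2.
Finally, solving for integer coefficients yields p as stated.

3*x^2 + 3*x + 2*y - 1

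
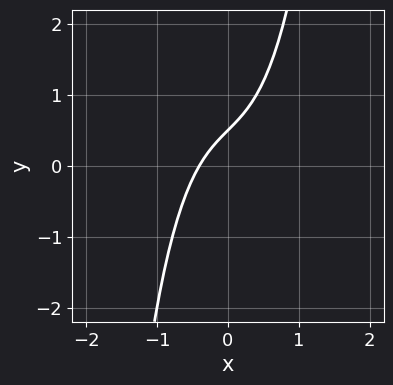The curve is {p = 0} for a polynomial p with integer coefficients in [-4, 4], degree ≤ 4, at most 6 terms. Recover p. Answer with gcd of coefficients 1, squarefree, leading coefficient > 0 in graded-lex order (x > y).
1. deg p = 3.
2. Matching integer coefficients to the picture gives p.

3*x^3 + 2*x - 2*y + 1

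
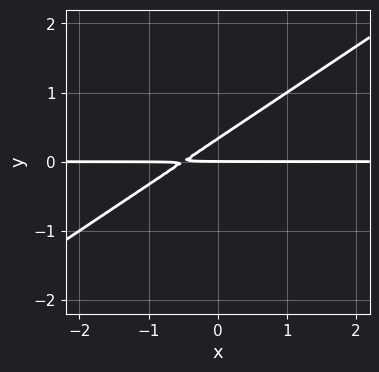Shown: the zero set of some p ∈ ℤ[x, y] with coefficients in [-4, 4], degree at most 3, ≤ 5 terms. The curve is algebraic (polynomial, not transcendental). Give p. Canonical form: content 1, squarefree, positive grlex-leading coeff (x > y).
First, the degree is 2 — the shape is more complex than any degree-1 curve.
Next, checking where it meets the axes: one y-axis crossing is at y = 0; the visible x-axis segment lies entirely on the curve.
Finally, fitting integer coefficients to these (and the overall shape) gives p.

2*x*y - 3*y^2 + y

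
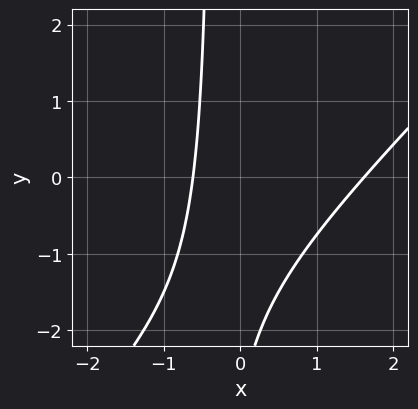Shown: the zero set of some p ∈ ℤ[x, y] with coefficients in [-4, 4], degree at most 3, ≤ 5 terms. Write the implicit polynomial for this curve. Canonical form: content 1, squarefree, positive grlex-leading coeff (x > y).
3*x^2 - 3*x*y - 3*x - y - 3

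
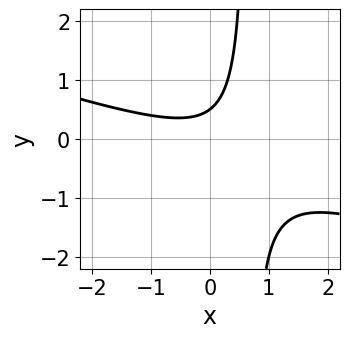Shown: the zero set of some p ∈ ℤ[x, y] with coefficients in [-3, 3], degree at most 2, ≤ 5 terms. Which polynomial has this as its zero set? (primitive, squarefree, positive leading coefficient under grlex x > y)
x^2 + 3*x*y - 2*y + 1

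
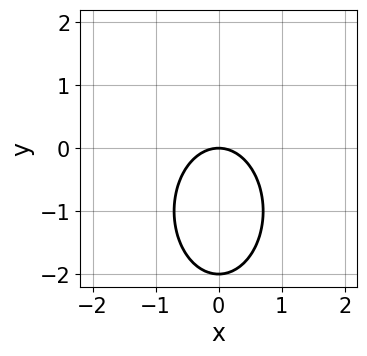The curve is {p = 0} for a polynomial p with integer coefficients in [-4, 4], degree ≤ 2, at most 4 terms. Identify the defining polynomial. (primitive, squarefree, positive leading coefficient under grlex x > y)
1. The degree is 2 — no degree-1 curve has this shape.
2. Symmetries: the x ↦ −x reflection is a symmetry, so x appears only in even powers.
3. From the visible intercepts: among the integer gridlines, it crosses the y-axis at y ∈ {-2, 0}; it meets the x-axis at x = 0 (among the integer gridlines).
4. The integer polynomial consistent with all of this is the stated p.

2*x^2 + y^2 + 2*y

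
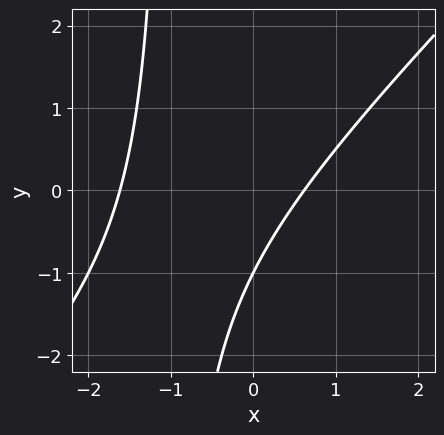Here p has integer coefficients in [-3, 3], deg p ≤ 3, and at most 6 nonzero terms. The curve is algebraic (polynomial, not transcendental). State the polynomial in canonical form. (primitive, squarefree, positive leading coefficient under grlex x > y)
1. Degree: no degree-1 curve has this shape, so deg p = 2.
2. From the visible intercepts: it meets the y-axis at y = -1 (among the integer gridlines).
3. Matching integer coefficients to the picture gives p.

x^2 - x*y + x - y - 1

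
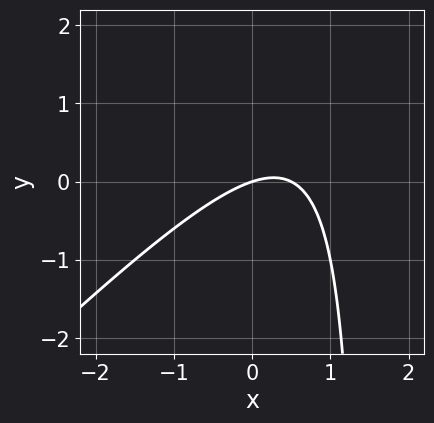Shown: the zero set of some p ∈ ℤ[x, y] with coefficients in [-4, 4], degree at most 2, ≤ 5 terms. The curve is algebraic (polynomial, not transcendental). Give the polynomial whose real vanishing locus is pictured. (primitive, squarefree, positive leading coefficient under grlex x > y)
(a) deg p = 2. A generic line meets the curve in up to 2 points.
(b) Observable constraints: it crosses the x-axis at the gridline x = 0; one y-axis crossing is at y = 0.
(c) Assembling these constraints gives the stated polynomial.

2*x^2 - 2*x*y - x + 3*y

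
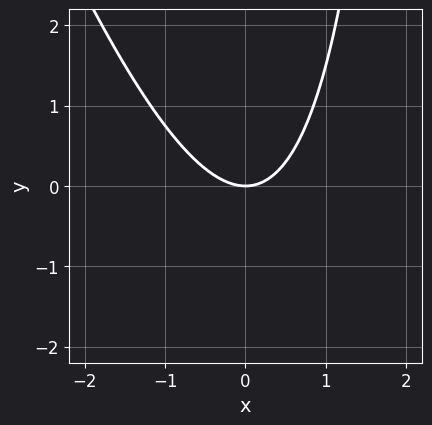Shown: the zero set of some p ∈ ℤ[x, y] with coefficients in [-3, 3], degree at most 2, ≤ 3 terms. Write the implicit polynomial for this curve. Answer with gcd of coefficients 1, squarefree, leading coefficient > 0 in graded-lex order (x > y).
(a) deg p = 2. The shape is more complex than any degree-1 curve.
(b) Observable constraints: it crosses the x-axis at the gridline x = 0; it crosses the y-axis at the gridline y = 0.
(c) The integer polynomial consistent with all of this is the stated p.

3*x^2 + x*y - 3*y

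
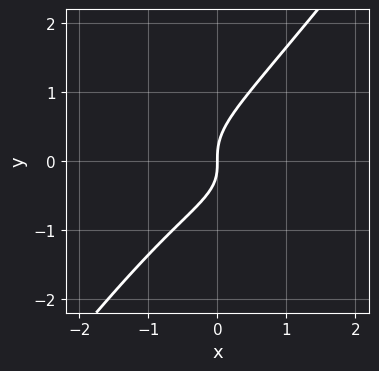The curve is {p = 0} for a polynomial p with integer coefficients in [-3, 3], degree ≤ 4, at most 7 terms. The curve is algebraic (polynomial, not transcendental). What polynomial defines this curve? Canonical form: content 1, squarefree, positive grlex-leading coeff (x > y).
1. The degree is 3 — a generic line meets the curve in up to 3 points.
2. Checking where it meets the axes: one x-axis crossing is at x = 0; one y-axis crossing is at y = 0.
3. Solving for integer coefficients yields p as stated.

x^2*y + 3*x*y^2 - 3*y^3 + x*y + 2*x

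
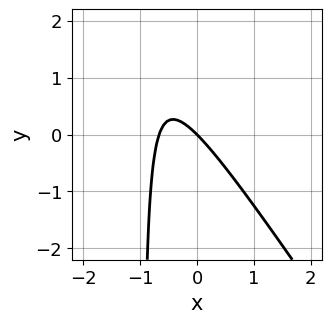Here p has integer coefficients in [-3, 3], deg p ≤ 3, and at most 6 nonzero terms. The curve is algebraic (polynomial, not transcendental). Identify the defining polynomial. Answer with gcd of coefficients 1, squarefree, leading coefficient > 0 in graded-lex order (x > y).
3*x^2 + 2*x*y + 2*x + 2*y

1. deg p = 2.
2. Checking where it meets the axes: it meets the y-axis at y = 0 (among the integer gridlines); it crosses the x-axis at the gridline x = 0.
3. These observations pin down the coefficients.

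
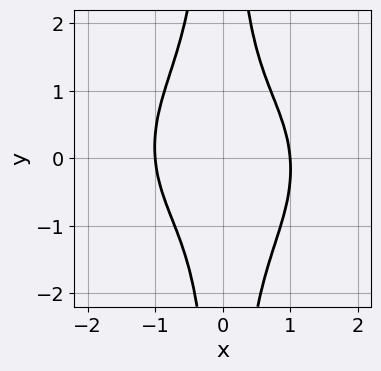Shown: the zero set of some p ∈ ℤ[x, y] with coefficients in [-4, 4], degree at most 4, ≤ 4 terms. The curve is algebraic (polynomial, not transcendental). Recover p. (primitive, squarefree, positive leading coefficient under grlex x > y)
3*x^4 + 3*x^2*y^2 + x*y - 3

(a) deg p = 4. A generic line meets the curve in up to 4 points.
(b) Reading off the gridlines: the curve avoids every integer y-axis point in the box; among the integer gridlines, it crosses the x-axis at x ∈ {-1, 1}.
(c) Fitting integer coefficients to these (and the overall shape) gives p.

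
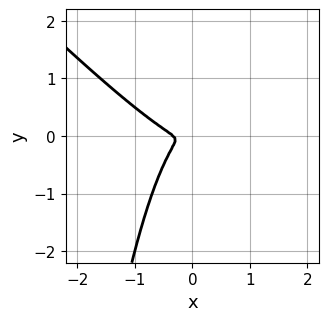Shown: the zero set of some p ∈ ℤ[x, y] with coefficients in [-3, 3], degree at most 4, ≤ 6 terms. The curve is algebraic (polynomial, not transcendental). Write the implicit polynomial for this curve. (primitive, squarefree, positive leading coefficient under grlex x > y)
3*x^3 + 3*x^2*y + x^2 + 2*y^2

deg p = 3.
Matching integer coefficients to the picture gives p.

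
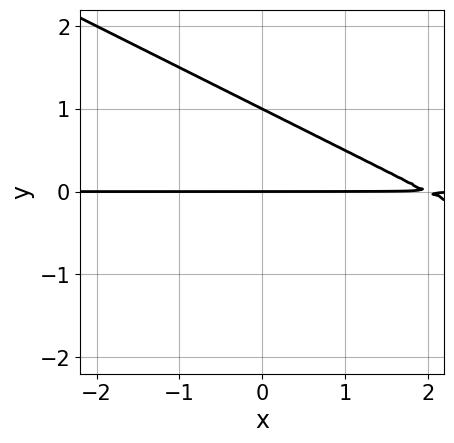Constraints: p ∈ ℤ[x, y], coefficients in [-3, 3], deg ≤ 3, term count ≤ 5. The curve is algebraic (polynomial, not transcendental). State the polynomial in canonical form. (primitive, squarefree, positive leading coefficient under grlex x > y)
x*y + 2*y^2 - 2*y

1. Degree: a generic line meets the curve in up to 2 points, so deg p = 2.
2. From the visible intercepts: the visible x-axis segment lies entirely on the curve; the y-axis gridline crossings are at y ∈ {0, 1}.
3. Fitting integer coefficients to these (and the overall shape) gives p.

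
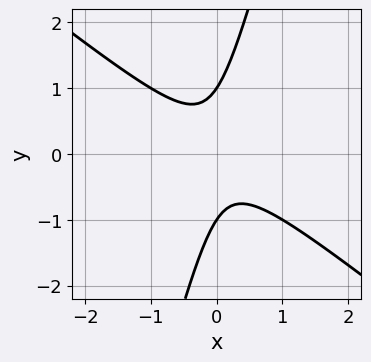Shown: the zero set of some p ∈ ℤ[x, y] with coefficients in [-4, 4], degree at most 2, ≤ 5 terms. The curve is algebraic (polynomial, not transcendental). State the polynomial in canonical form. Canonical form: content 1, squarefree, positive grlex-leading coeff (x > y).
The degree is 2 — no degree-1 curve has this shape.
Reading off the gridlines: no x-intercept at any integer in the box; the y-axis gridline crossings are at y ∈ {-1, 1}.
These observations pin down the coefficients.

3*x^2 + 3*x*y - y^2 + 1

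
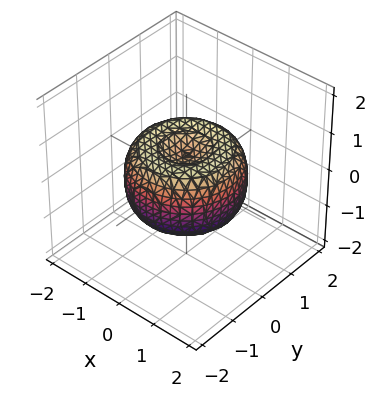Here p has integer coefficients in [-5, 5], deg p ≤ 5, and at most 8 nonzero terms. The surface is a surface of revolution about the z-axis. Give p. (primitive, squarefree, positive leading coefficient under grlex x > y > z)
1. deg p = 4. A generic line meets the surface in up to 4 points.
2. Symmetries: the surface is invariant under rotation about z: p = q(x² + y², z).
3. Reading off the gridlines: a circular section at z = 0 has radius between 1 and 2.
4. Together with the visible shape, these determine p as stated.

2*x^4 + 4*x^2*y^2 + 2*y^4 - 3*x^2 - 3*y^2 + 3*z^2 - 1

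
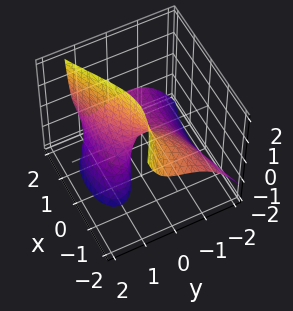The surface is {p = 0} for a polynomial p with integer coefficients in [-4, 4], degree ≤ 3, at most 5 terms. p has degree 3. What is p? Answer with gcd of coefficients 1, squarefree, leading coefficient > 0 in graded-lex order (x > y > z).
x^2*z - 2*y^3 - 3*y*z + 2*x + z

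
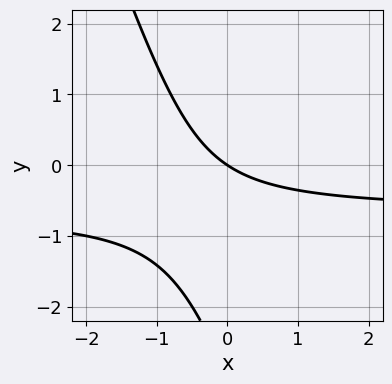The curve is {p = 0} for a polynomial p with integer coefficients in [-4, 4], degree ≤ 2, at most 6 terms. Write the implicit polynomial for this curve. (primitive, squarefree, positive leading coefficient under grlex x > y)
3*x*y + y^2 + 2*x + 3*y

1. Degree: the shape is more complex than any degree-1 curve, so deg p = 2.
2. From the axis intercepts and sections: it crosses the x-axis at the gridline x = 0; it crosses the y-axis at the gridline y = 0.
3. Putting this together gives p.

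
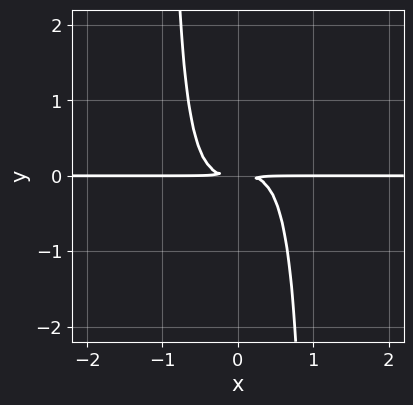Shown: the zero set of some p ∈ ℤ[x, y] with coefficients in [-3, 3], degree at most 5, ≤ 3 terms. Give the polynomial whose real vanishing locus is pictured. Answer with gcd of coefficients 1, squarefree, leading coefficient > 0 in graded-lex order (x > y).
The degree is 4 — no degree-3 curve has this shape.
Reading off the gridlines: the visible x-axis segment lies entirely on the curve.
Fitting integer coefficients to these (and the overall shape) gives p.

2*x^3*y - x^2*y^2 + y^2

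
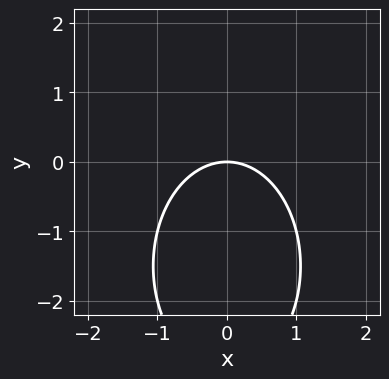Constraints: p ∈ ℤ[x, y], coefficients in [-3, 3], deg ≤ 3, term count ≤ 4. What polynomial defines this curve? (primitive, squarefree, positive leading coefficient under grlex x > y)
2*x^2 + y^2 + 3*y

(a) deg p = 2.
(b) Symmetries: it's symmetric under x → −x, forcing even powers of x.
(c) From the axis intercepts and sections: it meets the x-axis at x = 0 (among the integer gridlines); one y-axis crossing is at y = 0.
(d) Matching integer coefficients to the picture gives p.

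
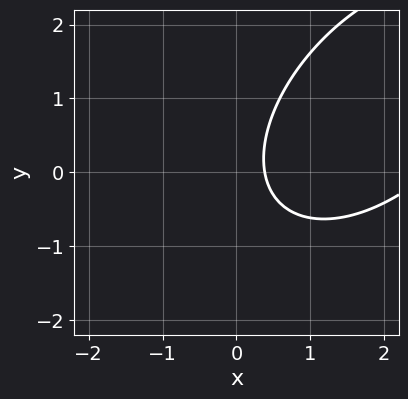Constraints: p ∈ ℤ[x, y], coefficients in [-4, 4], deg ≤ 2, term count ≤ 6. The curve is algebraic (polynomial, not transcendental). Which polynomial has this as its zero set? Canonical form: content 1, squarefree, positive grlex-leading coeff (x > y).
x^2 - x*y + y^2 - 3*x + 1

(a) deg p = 2. A generic line meets the curve in up to 2 points.
(b) Against the integer gridlines: the curve avoids every integer y-axis point in the box.
(c) Assembling these constraints gives the stated polynomial.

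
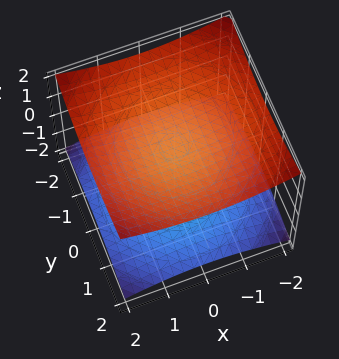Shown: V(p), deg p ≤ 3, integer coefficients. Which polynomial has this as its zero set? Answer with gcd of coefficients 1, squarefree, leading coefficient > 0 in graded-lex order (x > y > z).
x^2 + y^2 - 3*z^2 + 3

I count 2 distinct pieces. Treating them together as one polynomial.
deg p = 2. No degree-1 surface has this shape.
Symmetries: the z-axis is an axis of rotation, so x and y enter only as x² + y².
Checking where it meets the axes: it misses every integer gridline on the y-axis; no x-intercept at any integer in the box; the z-axis gridline crossings are at z ∈ {-1, 1}.
These observations pin down the coefficients.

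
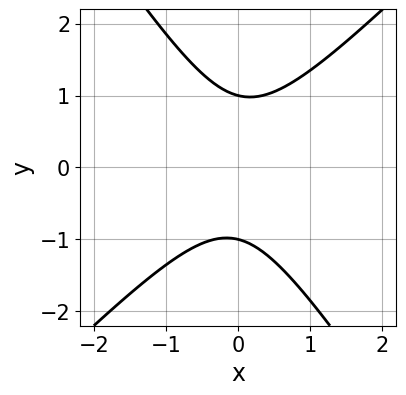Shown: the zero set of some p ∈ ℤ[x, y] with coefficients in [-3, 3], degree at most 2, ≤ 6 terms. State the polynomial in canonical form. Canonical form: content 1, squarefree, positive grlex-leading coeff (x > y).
Degree: no degree-1 curve has this shape, so deg p = 2.
From the visible intercepts: the y-axis gridline crossings are at y ∈ {-1, 1}; no x-intercept at any integer in the box.
Assembling these constraints gives the stated polynomial.

3*x^2 - x*y - 2*y^2 + 2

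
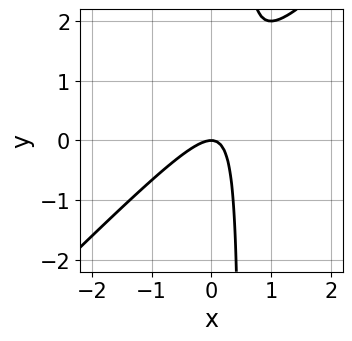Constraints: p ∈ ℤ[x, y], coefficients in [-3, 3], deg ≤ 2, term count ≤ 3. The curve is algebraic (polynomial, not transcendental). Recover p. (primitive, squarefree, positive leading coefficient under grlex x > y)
2*x^2 - 2*x*y + y

(a) The degree is 2 — a generic line meets the curve in up to 2 points.
(b) Against the integer gridlines: it crosses the x-axis at the gridline x = 0; one y-axis crossing is at y = 0.
(c) Assembling these constraints gives the stated polynomial.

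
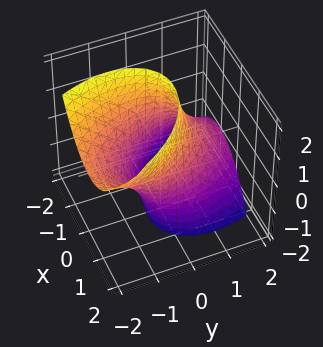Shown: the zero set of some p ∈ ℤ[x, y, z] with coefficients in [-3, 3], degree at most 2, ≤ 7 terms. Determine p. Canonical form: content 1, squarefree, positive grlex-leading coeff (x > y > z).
3*x^2 + 2*x*y + 2*y^2 + 3*y*z - 3

The degree is 2 — no degree-1 surface has this shape.
Checking where it meets the axes: the x-axis gridline crossings are at x ∈ {-1, 1}; no z-intercept at any integer in the box.
Fitting integer coefficients to these (and the overall shape) gives p.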